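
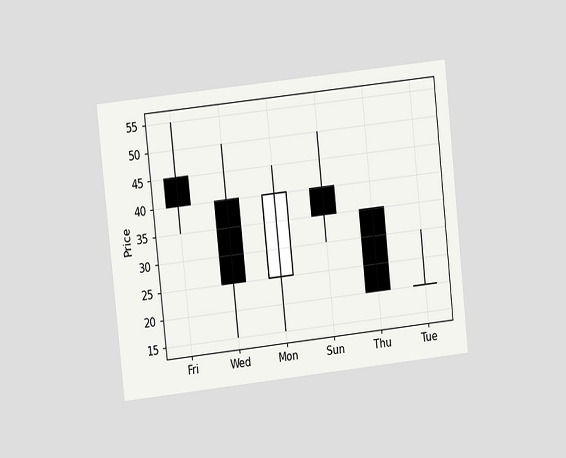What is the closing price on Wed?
25

The chart is tilted about 6° counter-clockwise and viewed at a slight angle. The Wed candle closes at 25.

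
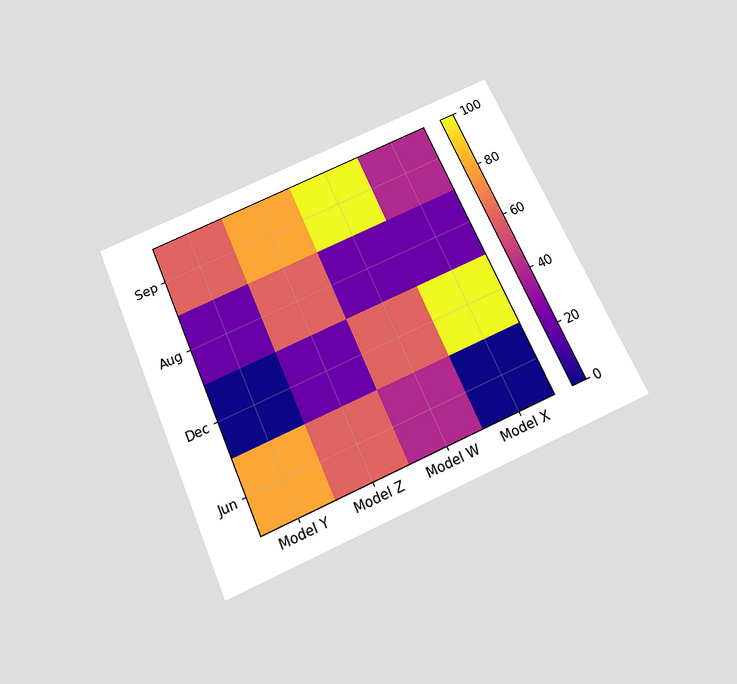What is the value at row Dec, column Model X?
100

The chart is tilted about 24° counter-clockwise and viewed slightly from below. Matching cell (Dec, Model X) against the colorbar gives 100.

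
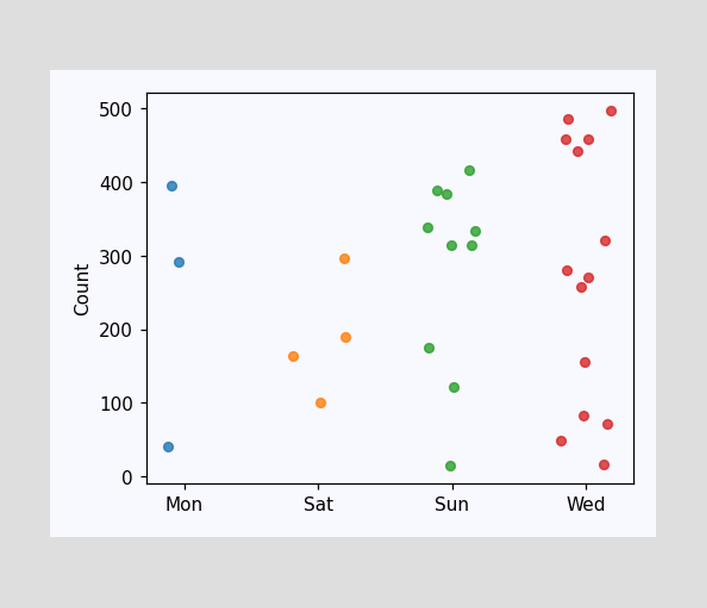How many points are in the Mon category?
3

Counting the markers in the Mon column gives 3.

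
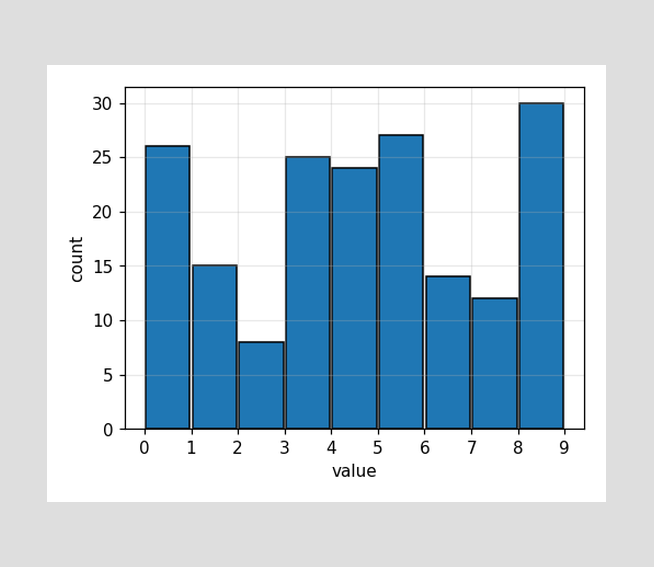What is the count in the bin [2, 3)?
8

The [2, 3) bin has height 8.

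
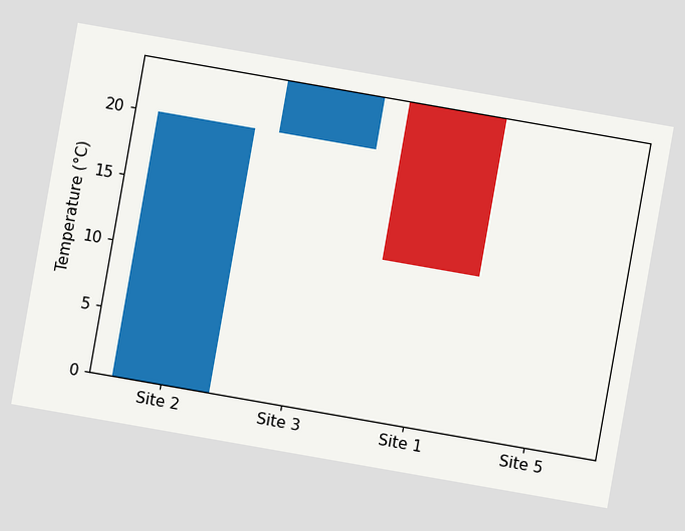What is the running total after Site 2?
20°C

The chart is tilted about 10° clockwise. After Site 2 the running total reaches 20°C.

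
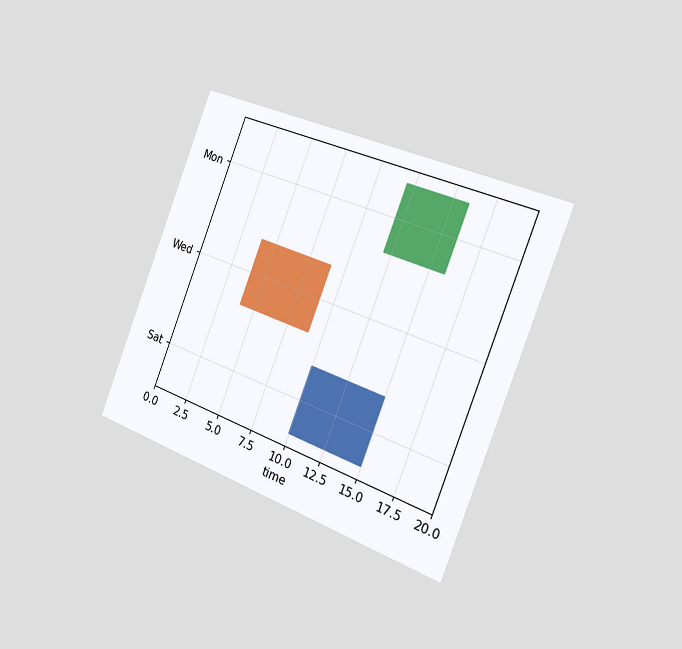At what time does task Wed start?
4

The chart is tilted about 21° clockwise and viewed slightly from the right. The Wed bar begins at t=4.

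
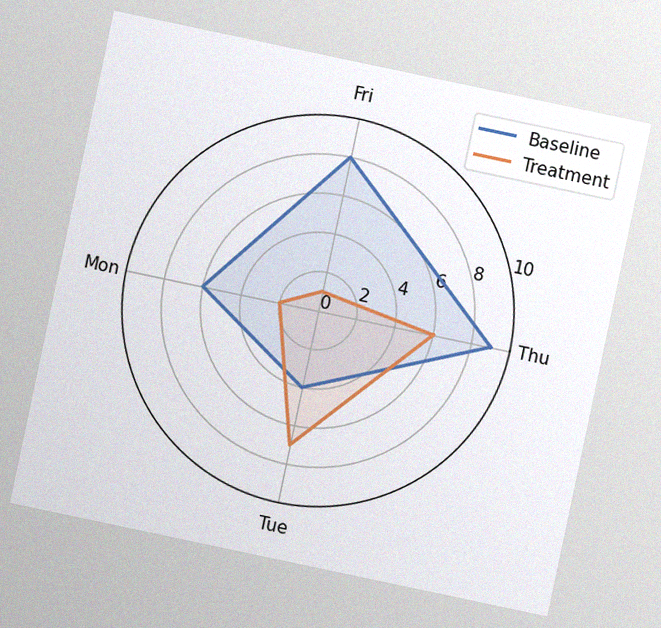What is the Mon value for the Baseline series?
6

The chart is tilted about 12° clockwise, with some photo noise. On the Mon axis, Baseline reaches 6.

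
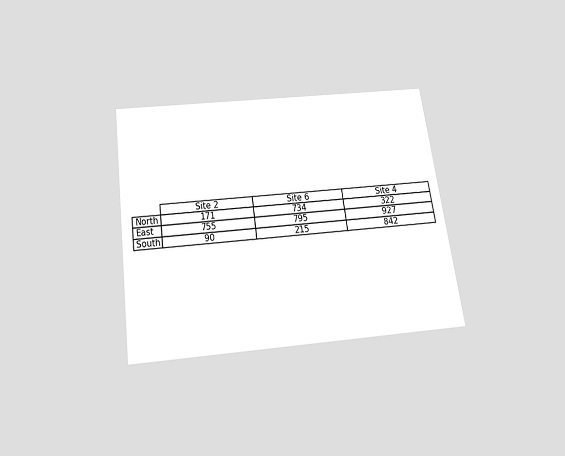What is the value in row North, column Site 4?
322

The chart is tilted about 8° counter-clockwise and viewed slightly from below. The (North, Site 4) cell reads 322.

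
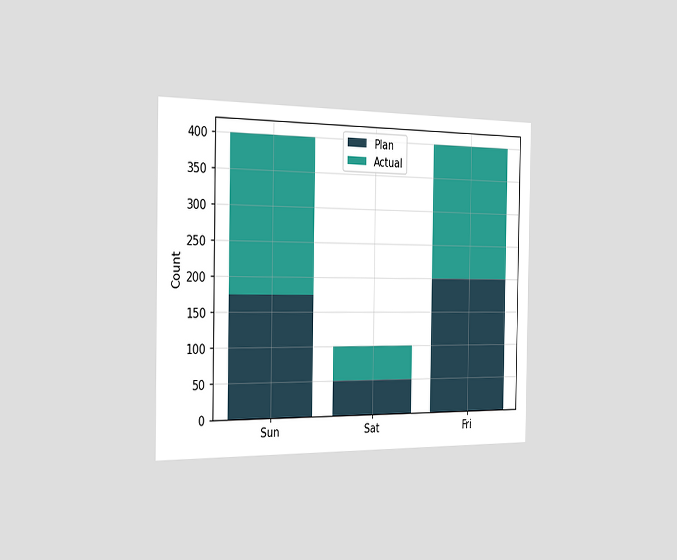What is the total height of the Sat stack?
The chart is viewed slightly from the left. The Sat stack's top reaches 100 on the y-axis.

100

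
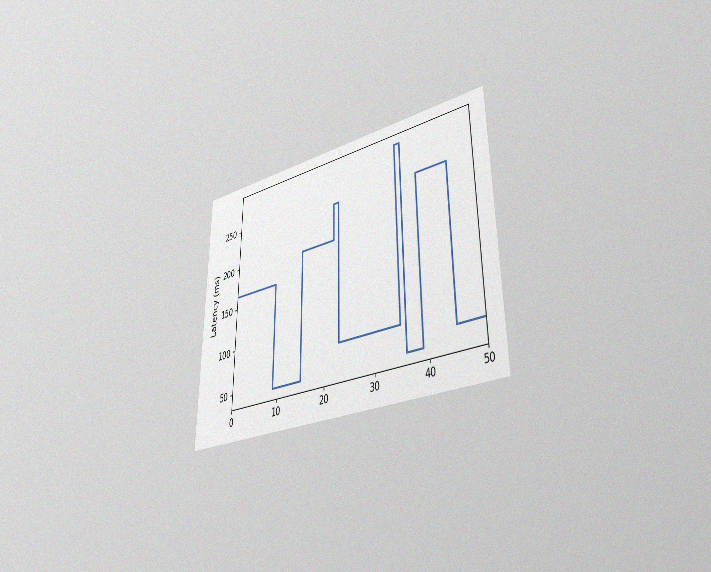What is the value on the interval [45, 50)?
60ms

The chart is viewed slightly from the right, with some photo noise. On [45, 50) the step sits at 60ms.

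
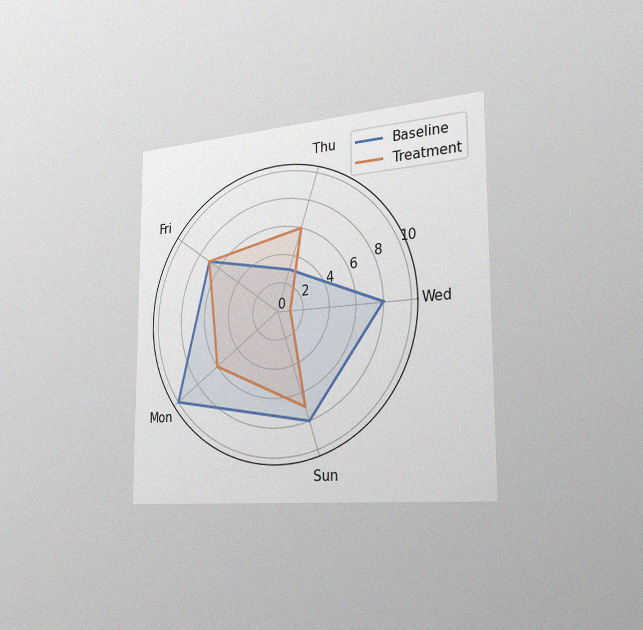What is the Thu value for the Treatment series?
6

The chart is viewed slightly from the right, with some photo noise. On the Thu axis, Treatment reaches 6.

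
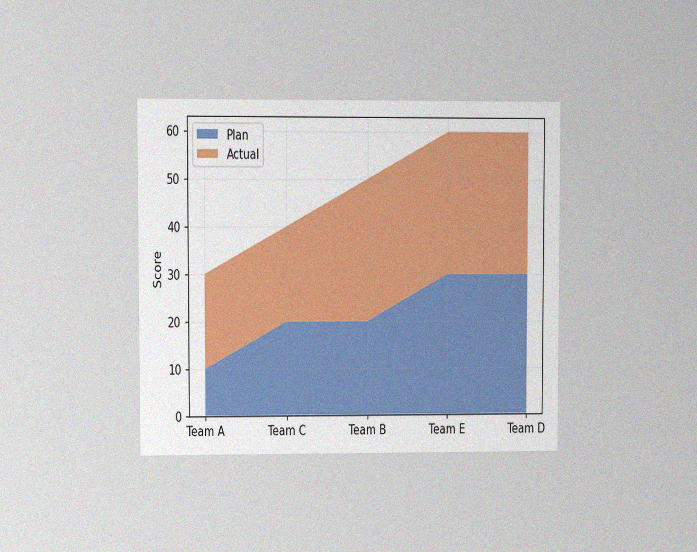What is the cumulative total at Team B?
50

The chart is viewed at a slight angle, with some photo noise. The stacked total at Team B reaches 50.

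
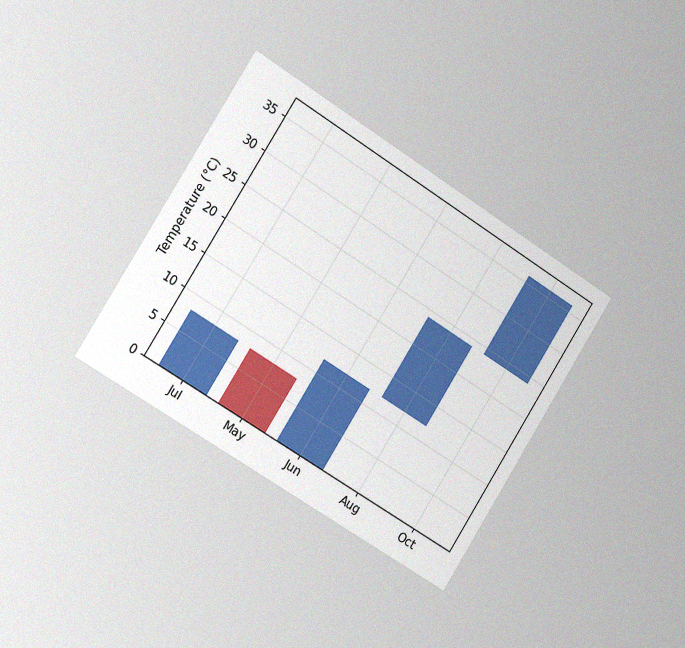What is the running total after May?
0°C

The chart is tilted about 32° clockwise and viewed slightly from the left, with some photo noise. After May the running total reaches 0°C.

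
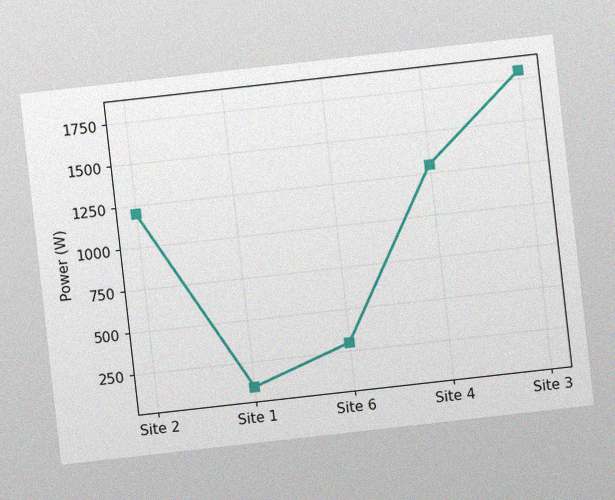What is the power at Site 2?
The chart is tilted about 6° counter-clockwise, with some photo noise. At Site 2, the line is at 1200W.

1200W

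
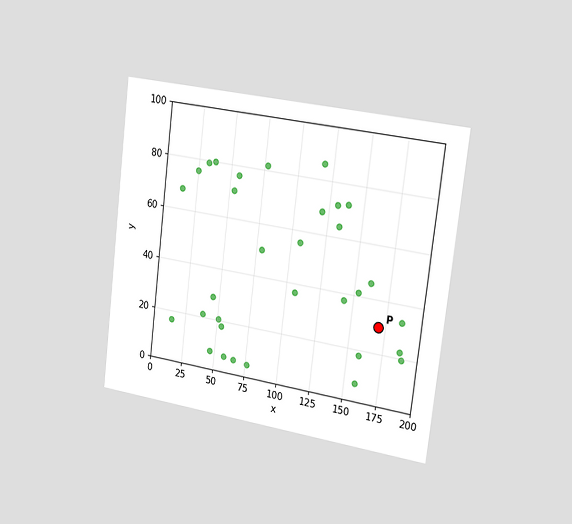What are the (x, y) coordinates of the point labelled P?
(170, 30)

The chart is tilted about 7° clockwise and viewed slightly from the right. Following the gridlines from P to each axis, P sits at (170, 30).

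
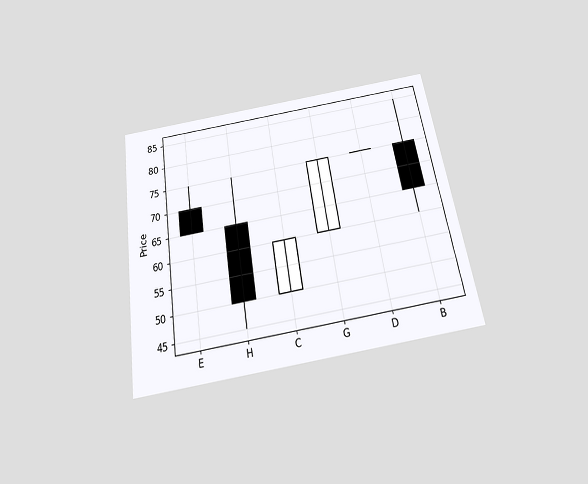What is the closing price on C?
The chart is tilted about 9° counter-clockwise and viewed slightly from below. The C candle closes at 60.

60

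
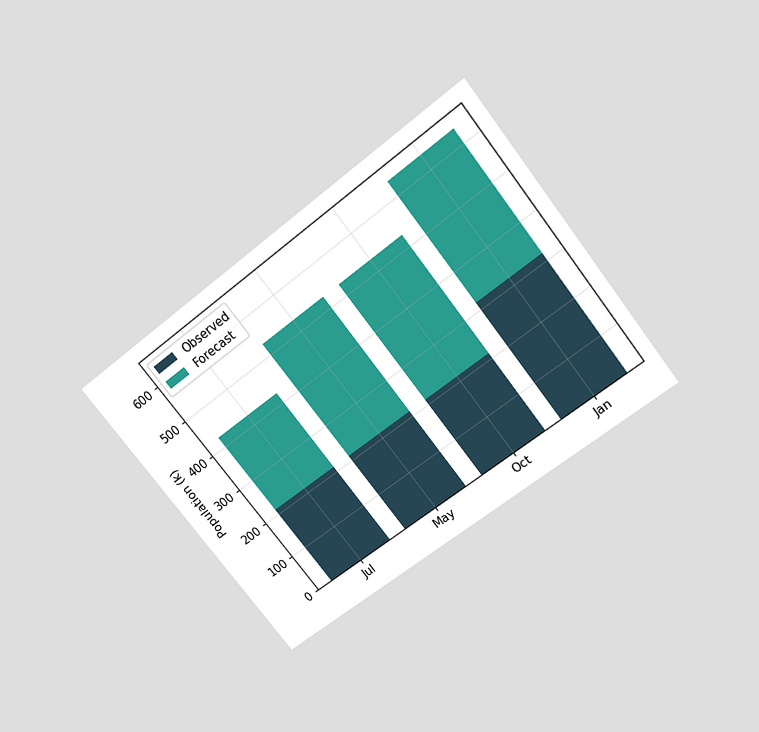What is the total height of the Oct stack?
The chart is tilted about 38° counter-clockwise and viewed slightly from above. The Oct stack's top reaches 530k on the y-axis.

530k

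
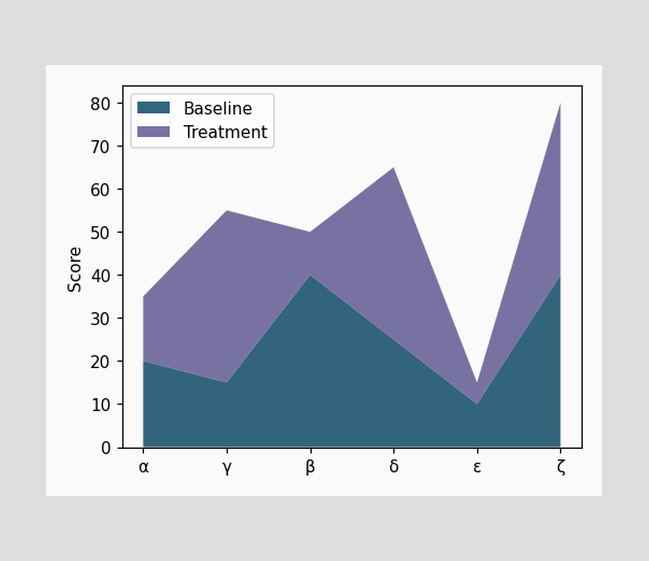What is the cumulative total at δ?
The stacked total at δ reaches 65.

65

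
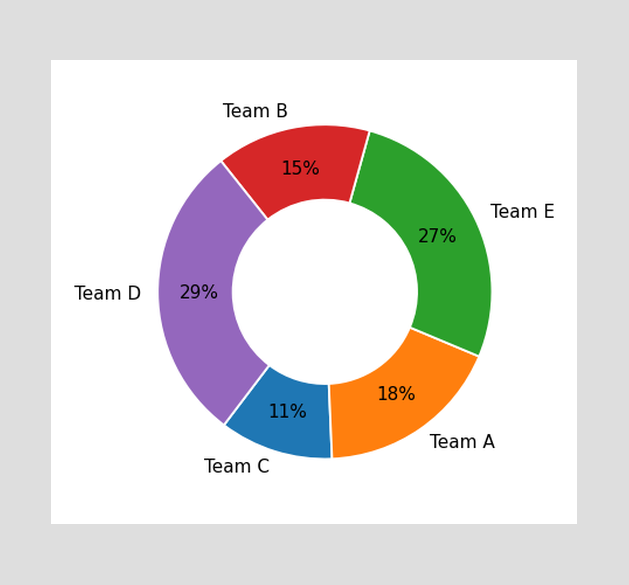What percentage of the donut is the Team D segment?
The Team D segment takes up 29% of the ring.

29%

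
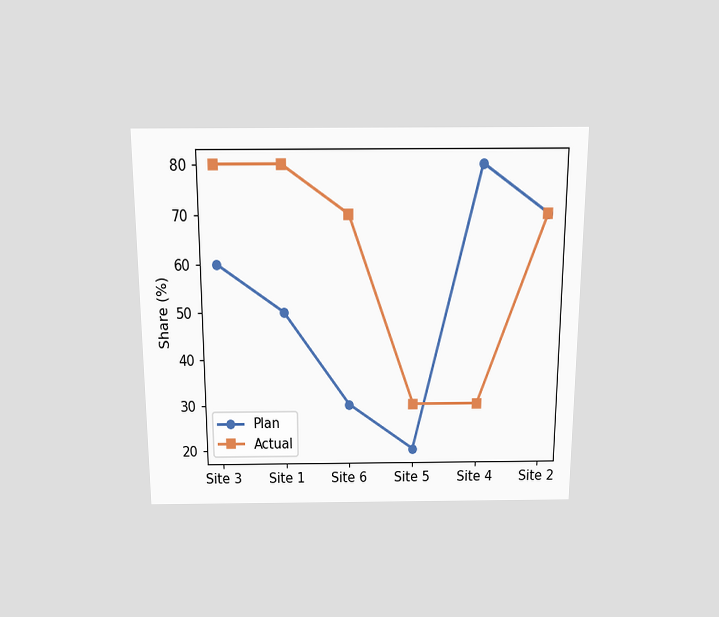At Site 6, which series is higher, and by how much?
The chart is viewed slightly from above. At Site 6, Actual sits above the other line by 40%.

Actual, by 40%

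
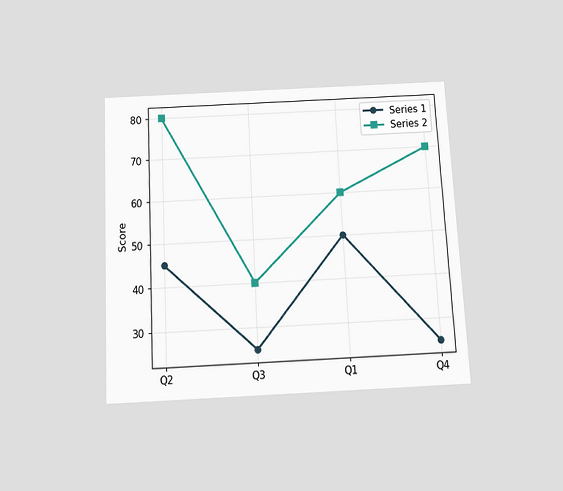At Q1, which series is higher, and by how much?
The chart is tilted about 3° counter-clockwise and viewed slightly from below. At Q1, Series 2 sits above the other line by 10.

Series 2, by 10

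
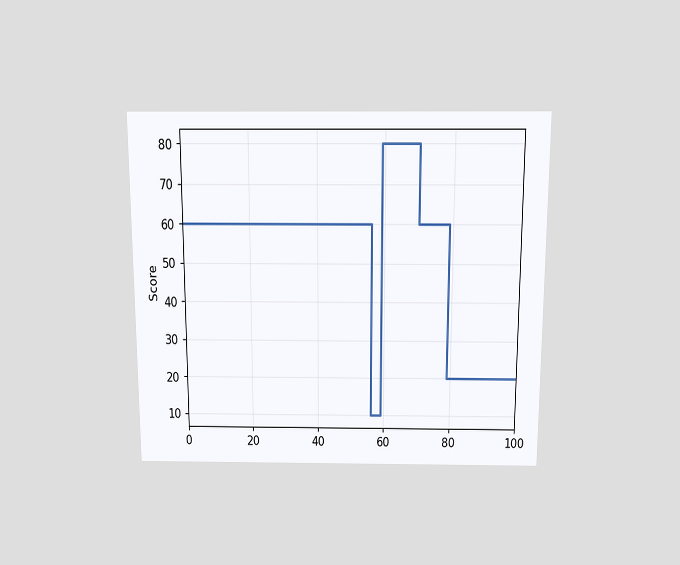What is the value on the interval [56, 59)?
The chart is viewed slightly from above. On [56, 59) the step sits at 10.

10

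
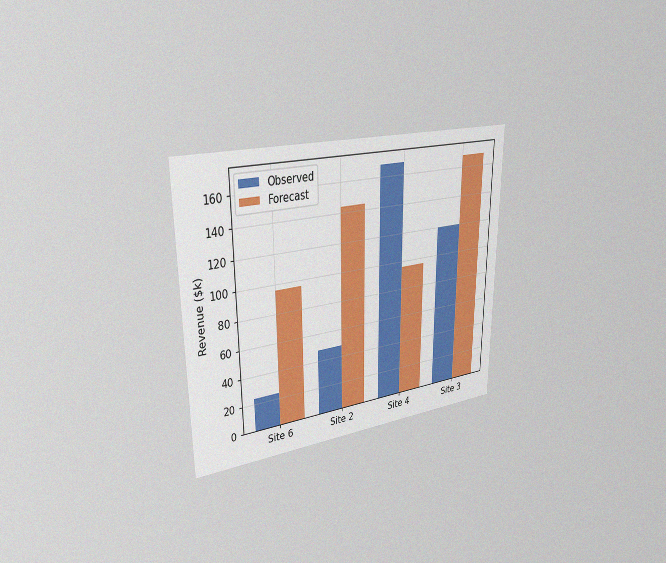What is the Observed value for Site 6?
$24k

The chart is viewed slightly from the left, with some photo noise. The Observed bar at Site 6 reaches $24k on the y-axis.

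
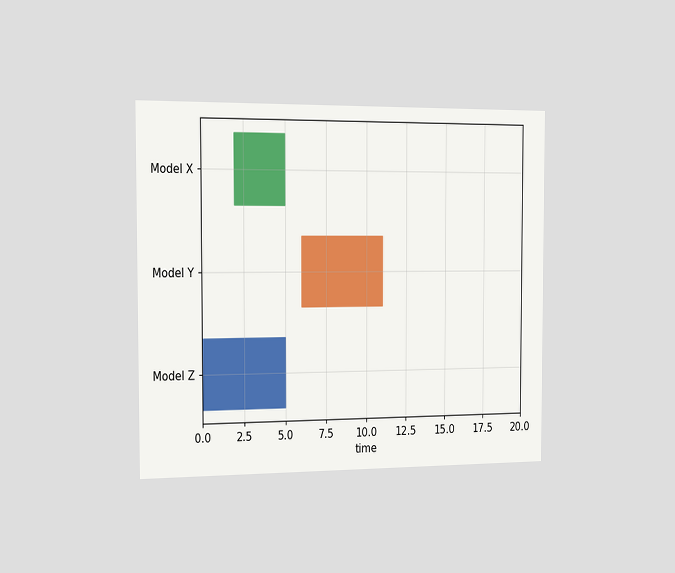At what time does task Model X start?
2

The chart is viewed slightly from the left. The Model X bar begins at t=2.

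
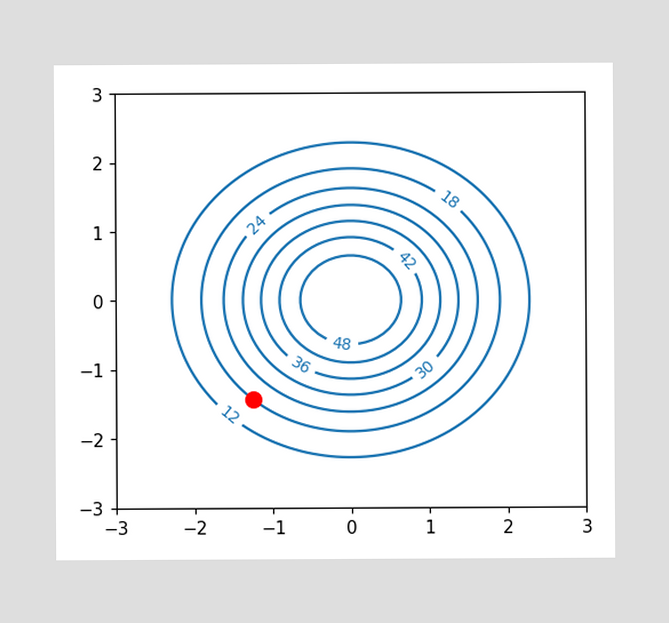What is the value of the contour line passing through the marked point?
18

The marked point sits on the contour labelled 18.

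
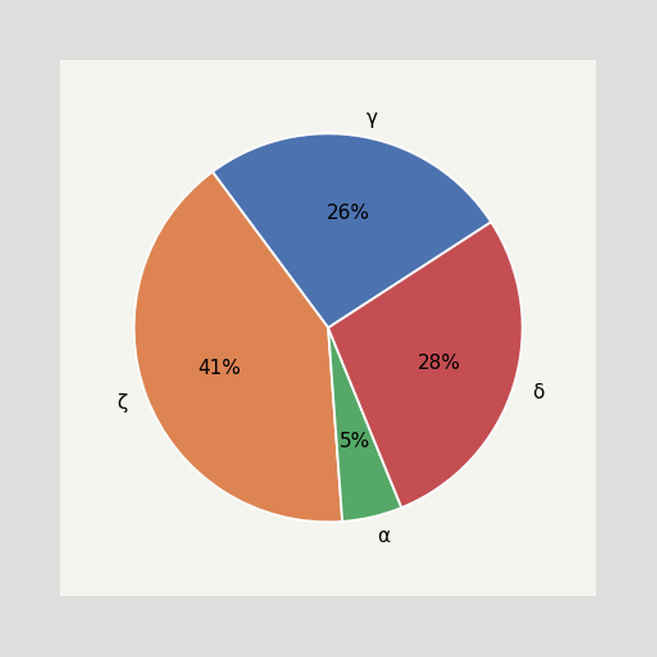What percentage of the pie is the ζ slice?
The ζ slice takes up 41% of the pie.

41%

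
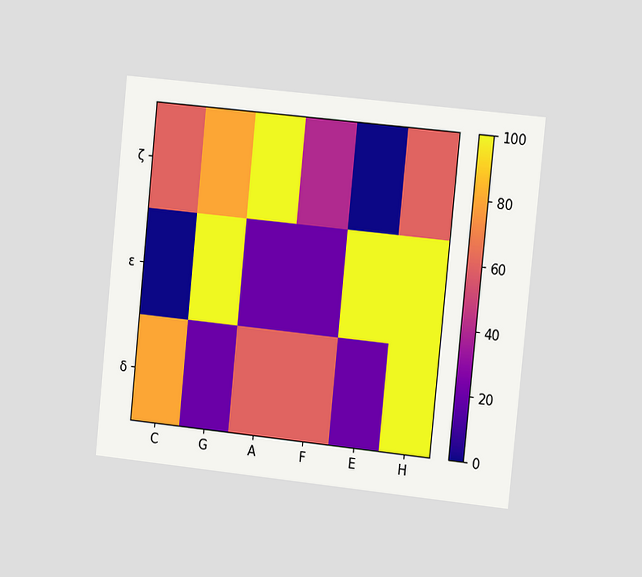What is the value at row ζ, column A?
The chart is tilted about 6° clockwise and viewed slightly from the right. Matching cell (ζ, A) against the colorbar gives 100.

100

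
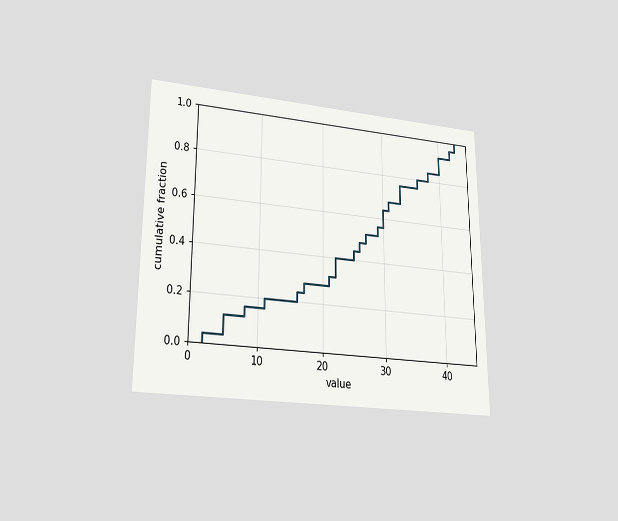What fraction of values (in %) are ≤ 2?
4%

The chart is viewed at a slight angle. At x=2 the ECDF step is at 4%.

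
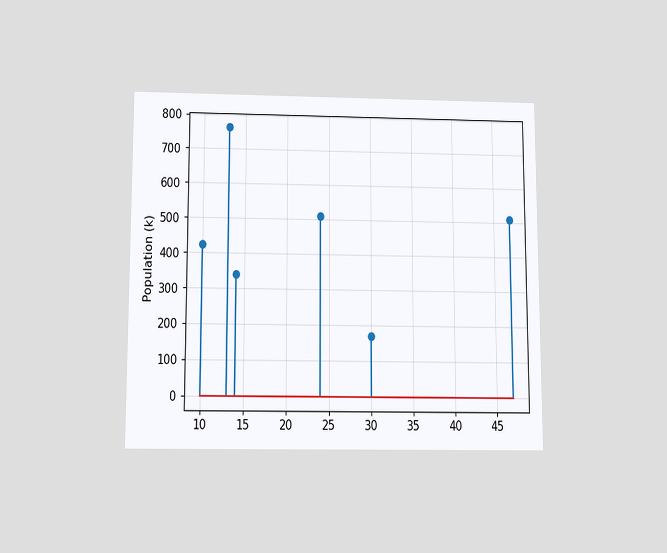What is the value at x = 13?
The chart is viewed slightly from below. The stem at x=13 reaches 765k.

765k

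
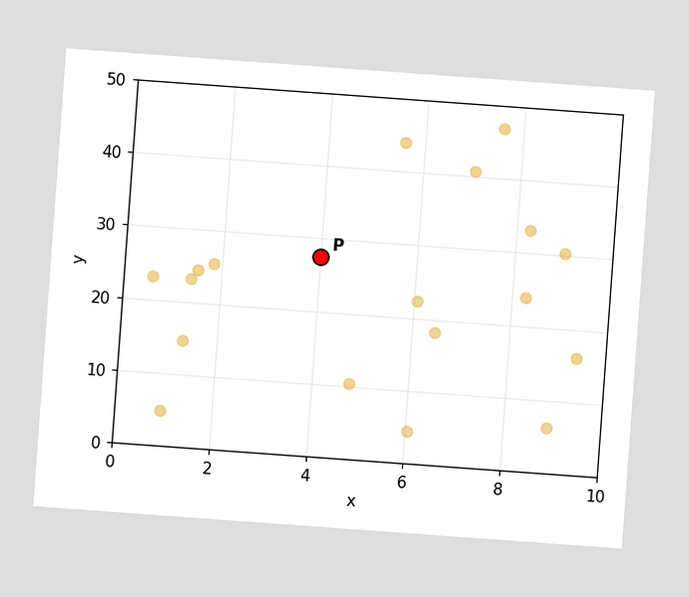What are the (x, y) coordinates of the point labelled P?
(4, 27.5)

The chart is tilted about 4° clockwise. Following the gridlines from P to each axis, P sits at (4, 27.5).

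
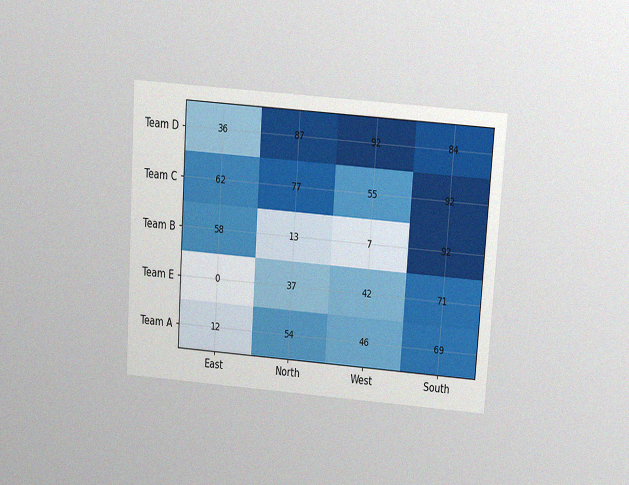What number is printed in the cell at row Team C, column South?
The chart is tilted about 4° clockwise and viewed slightly from above, with some photo noise. The (Team C, South) cell reads 92.

92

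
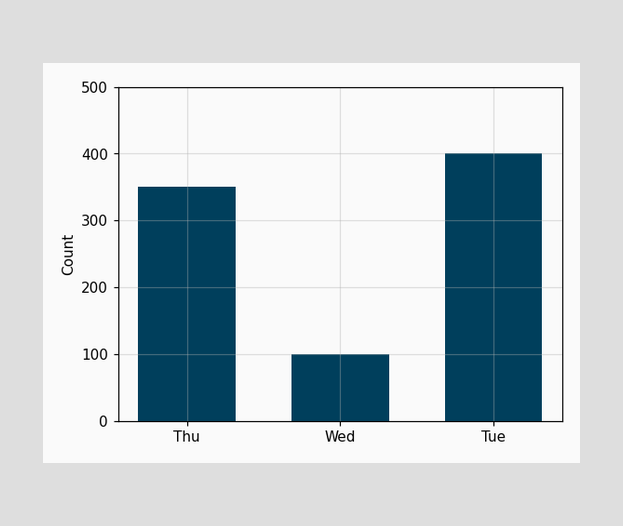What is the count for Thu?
350

Reading along the chart's y-axis, the Thu bar reaches 350.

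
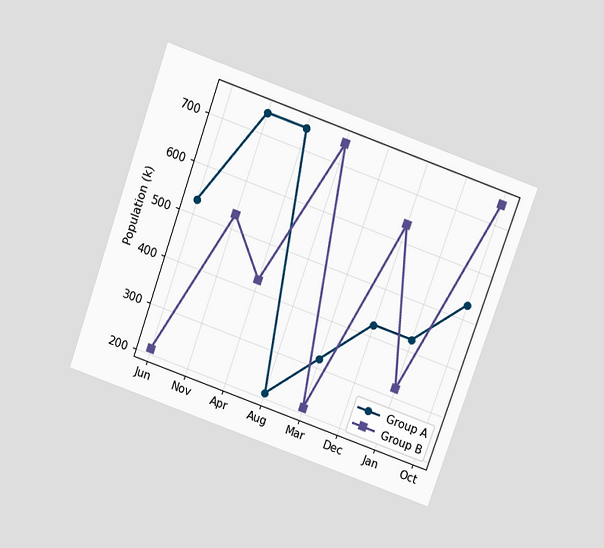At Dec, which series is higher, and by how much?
Group B, by 212k

The chart is tilted about 20° clockwise and viewed slightly from above. At Dec, Group B sits above the other line by 212k.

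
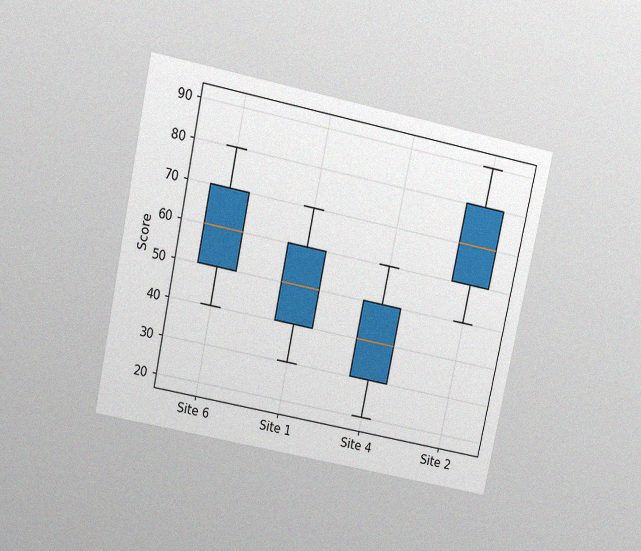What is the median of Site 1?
50

The chart is tilted about 12° clockwise and viewed slightly from above, with some photo noise. The median line in the Site 1 box sits at 50.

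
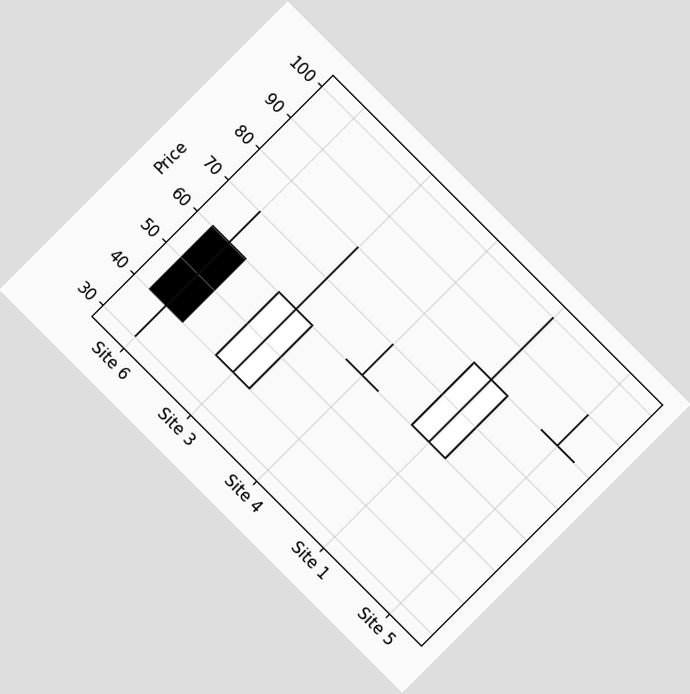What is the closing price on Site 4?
60

The chart is tilted about 45° clockwise. The Site 4 candle closes at 60.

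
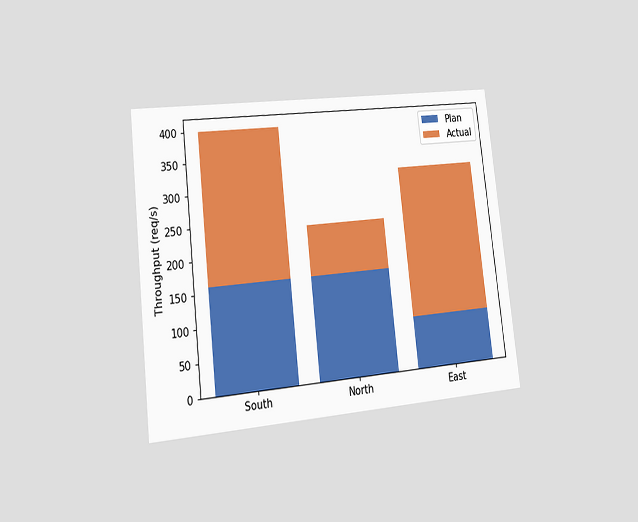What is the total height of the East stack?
320req/s

The chart is tilted about 6° counter-clockwise and viewed at a slight angle. The East stack's top reaches 320req/s on the y-axis.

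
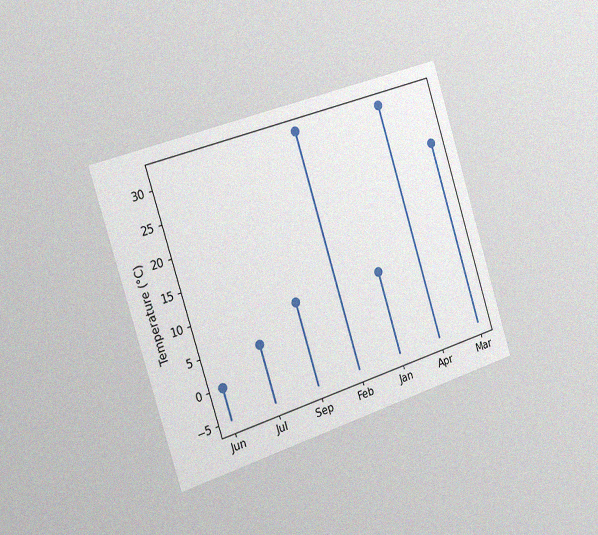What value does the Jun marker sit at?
The chart is tilted about 17° counter-clockwise and viewed slightly from the left, with some photo noise. The Jun marker sits at 0°C.

0°C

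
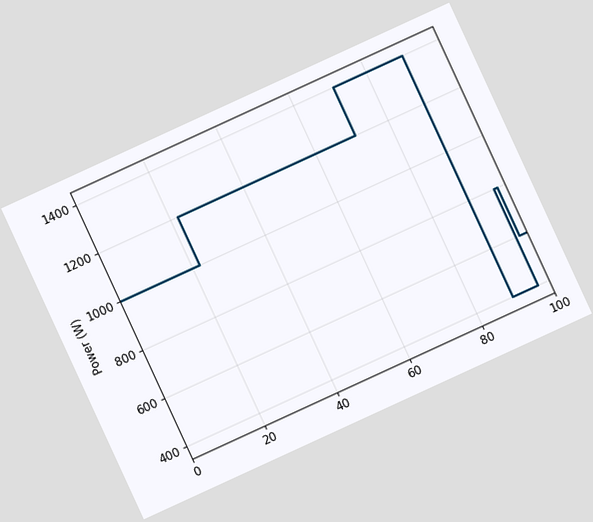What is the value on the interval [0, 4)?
The chart is tilted about 25° counter-clockwise. On [0, 4) the step sits at 1000W.

1000W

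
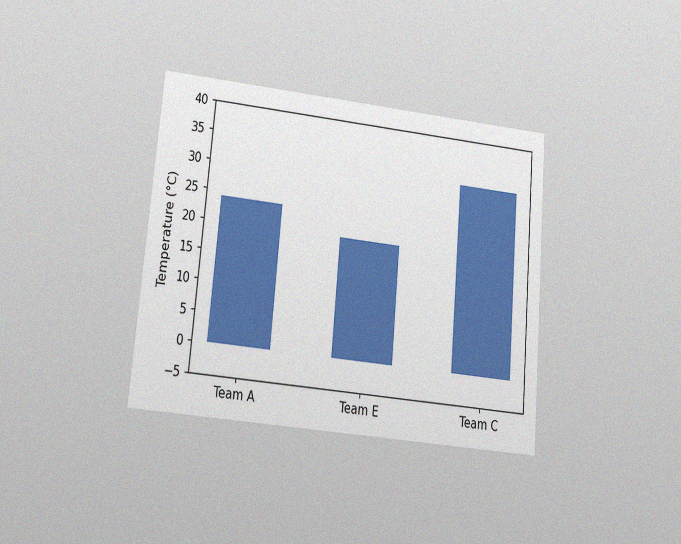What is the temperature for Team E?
The chart is tilted about 5° clockwise and viewed at a slight angle, with some photo noise. Reading along the chart's y-axis, the Team E bar reaches 20°C.

20°C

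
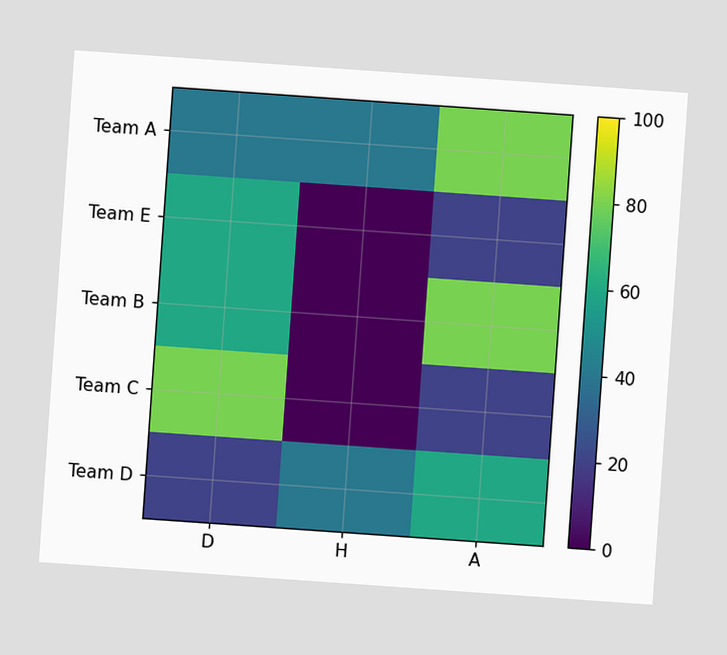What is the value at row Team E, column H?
0

The chart is tilted about 4° clockwise. Matching cell (Team E, H) against the colorbar gives 0.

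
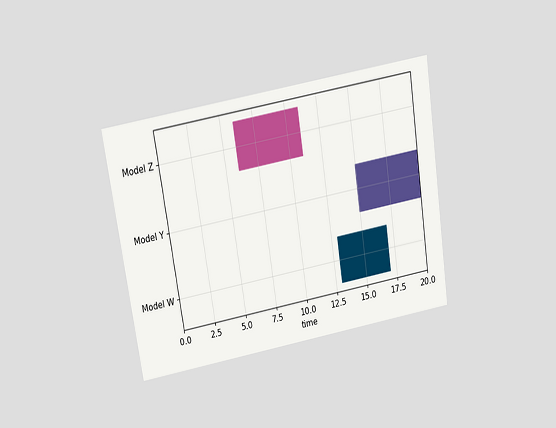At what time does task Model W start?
13

The chart is tilted about 9° counter-clockwise and viewed slightly from above. The Model W bar begins at t=13.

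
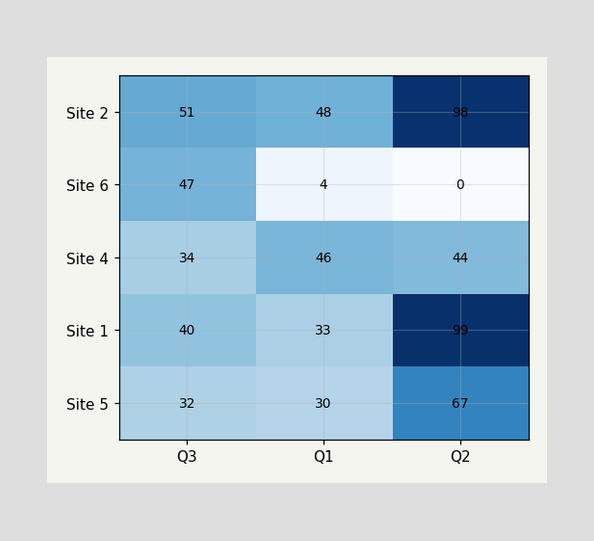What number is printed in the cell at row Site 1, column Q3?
The (Site 1, Q3) cell reads 40.

40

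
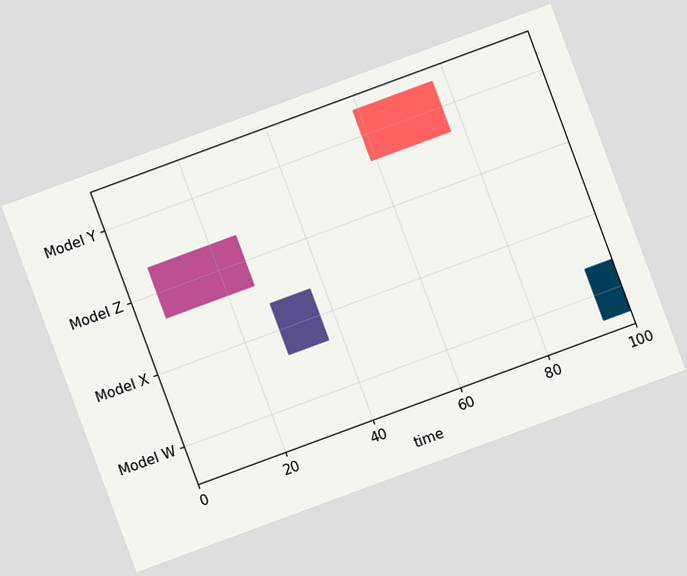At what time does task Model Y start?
The chart is tilted about 20° counter-clockwise. The Model Y bar begins at t=59.

59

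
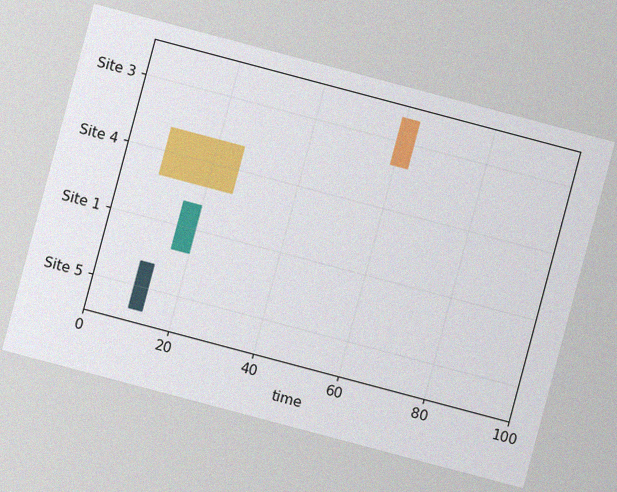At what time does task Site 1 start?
16

The chart is tilted about 15° clockwise, with some photo noise. The Site 1 bar begins at t=16.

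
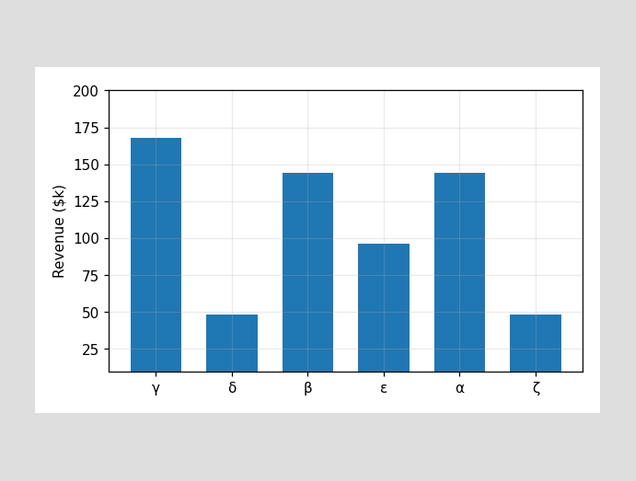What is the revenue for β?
Reading along the chart's y-axis, the β bar reaches $144k.

$144k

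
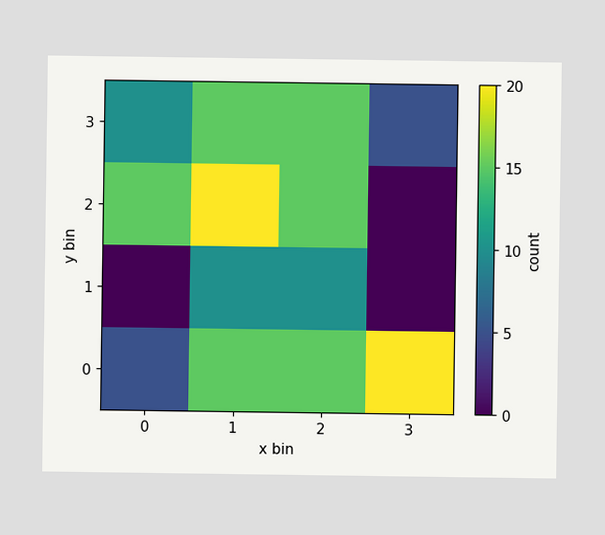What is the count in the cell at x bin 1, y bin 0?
15

Matching the cell (1, 0) against the colorbar gives 15.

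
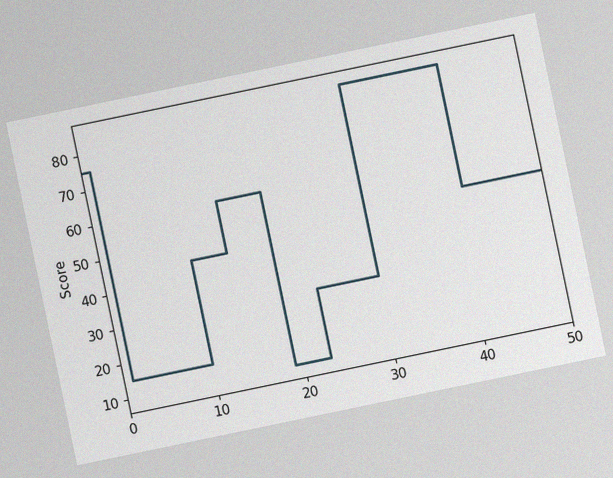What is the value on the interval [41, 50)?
The chart is tilted about 12° counter-clockwise, with some photo noise. On [41, 50) the step sits at 50.

50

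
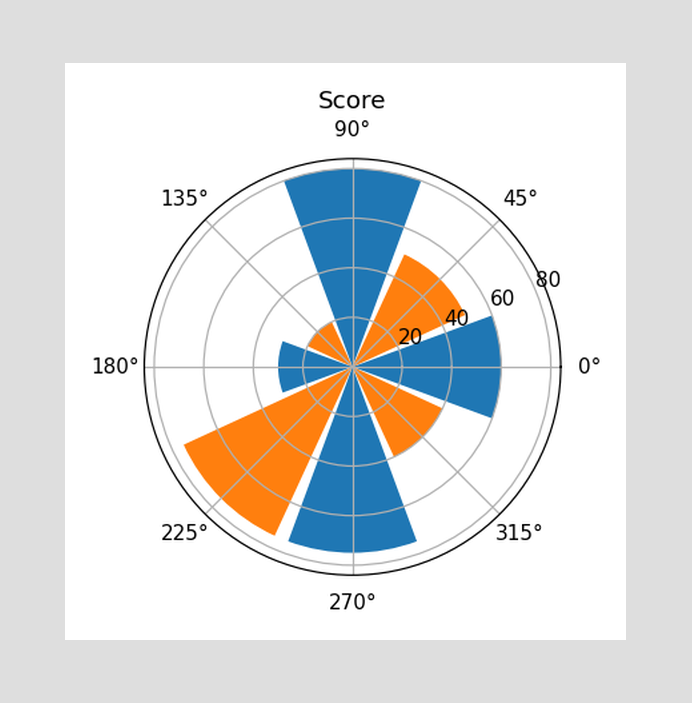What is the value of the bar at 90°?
The bar at 90° reaches 80 on the radial axis.

80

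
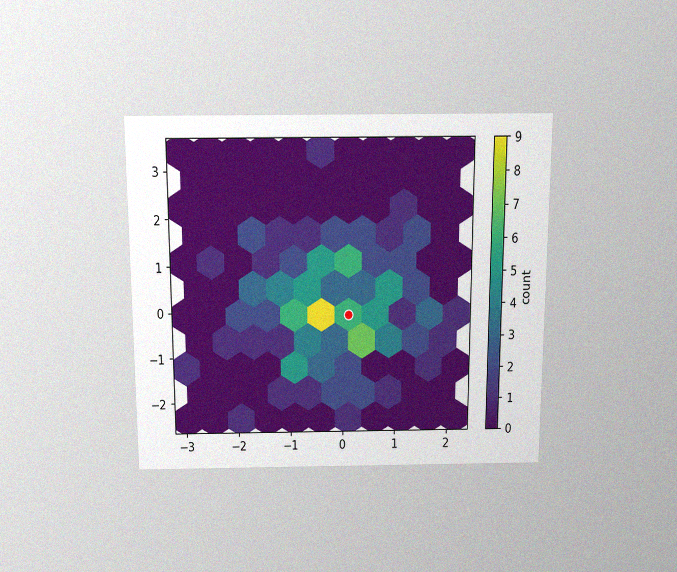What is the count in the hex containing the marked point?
The chart is viewed slightly from above, with some photo noise. The marked hex reads 6 on the colorbar.

6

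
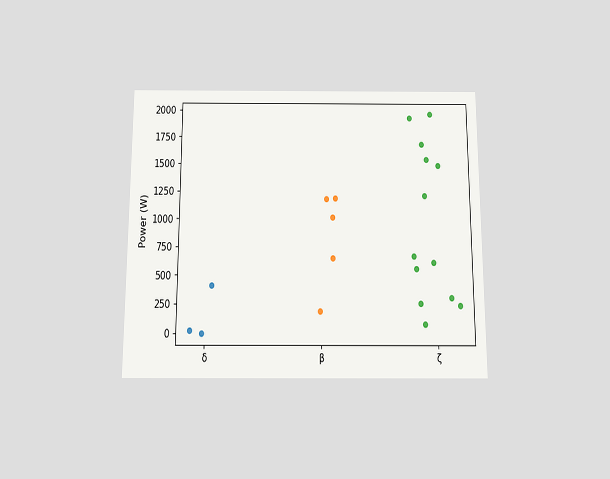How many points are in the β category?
5

The chart is viewed slightly from below. Counting the markers in the β column gives 5.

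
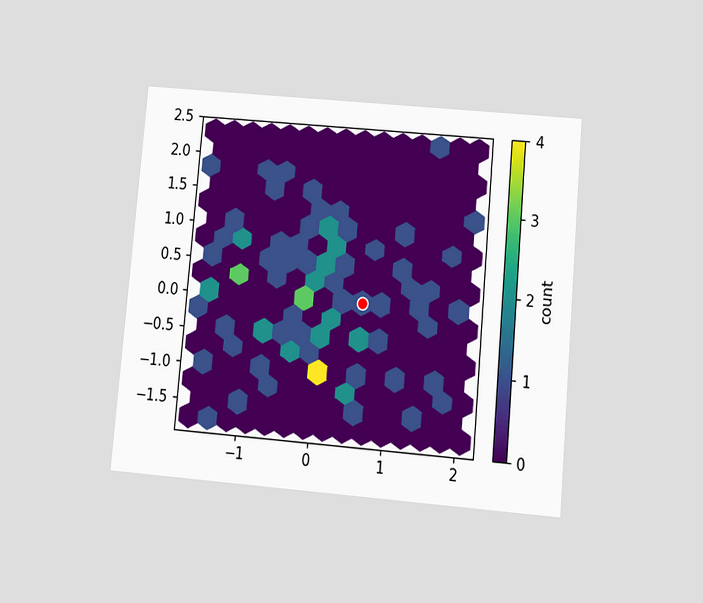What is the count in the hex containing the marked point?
1

The chart is tilted about 5° clockwise and viewed slightly from below. The marked hex reads 1 on the colorbar.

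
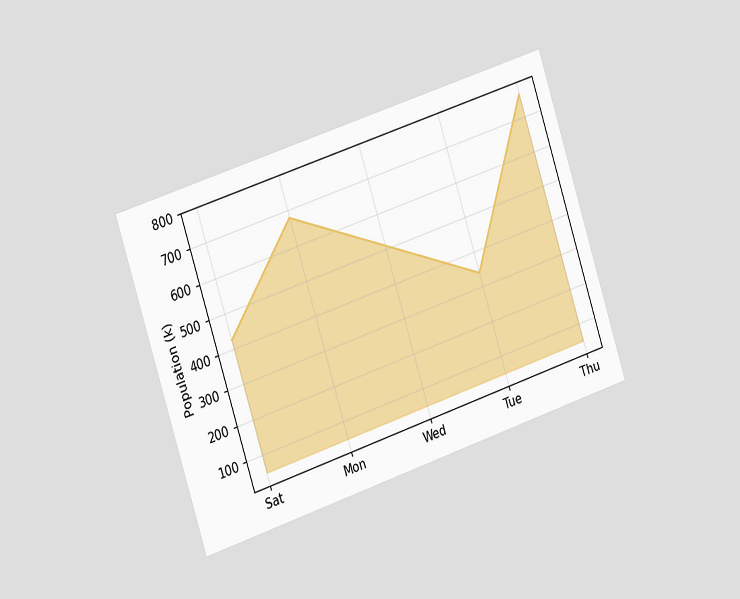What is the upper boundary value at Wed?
510k

The chart is tilted about 18° counter-clockwise and viewed slightly from the left. At Wed the upper boundary is at 510k.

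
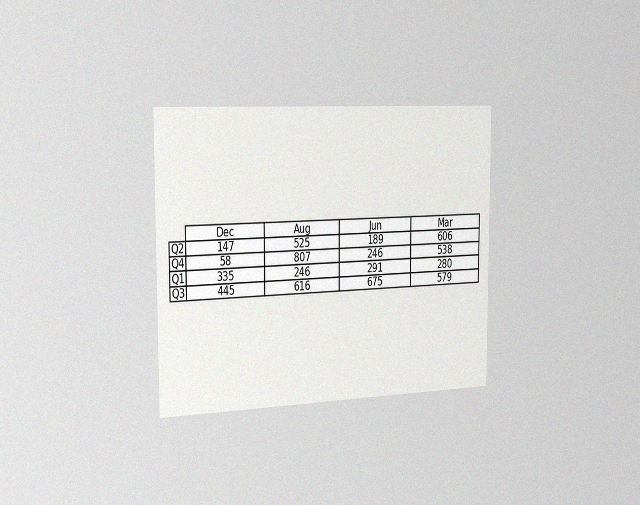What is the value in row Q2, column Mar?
606

The chart is viewed slightly from the left, with some photo noise. The (Q2, Mar) cell reads 606.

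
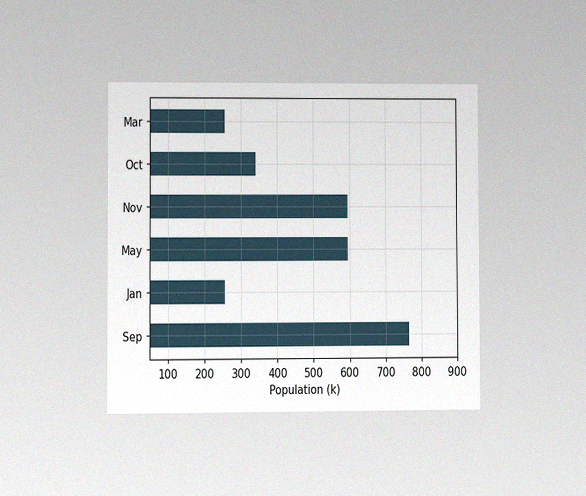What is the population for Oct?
The chart is viewed at a slight angle, with some photo noise. Reading along the chart's x-axis, the Oct bar reaches 340k.

340k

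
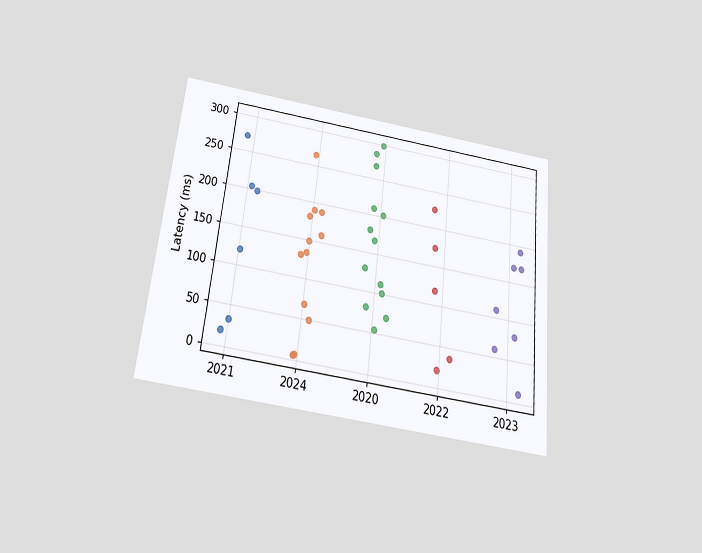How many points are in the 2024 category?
The chart is tilted about 6° clockwise and viewed slightly from below. Counting the markers in the 2024 column gives 12.

12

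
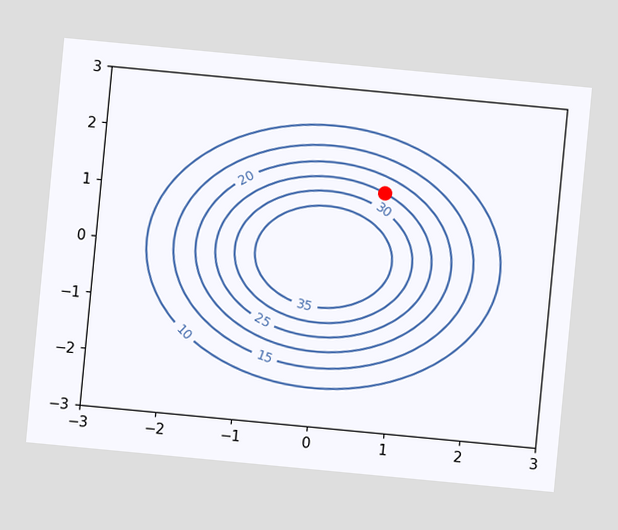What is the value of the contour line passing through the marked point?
25

The chart is tilted about 5° clockwise. The marked point sits on the contour labelled 25.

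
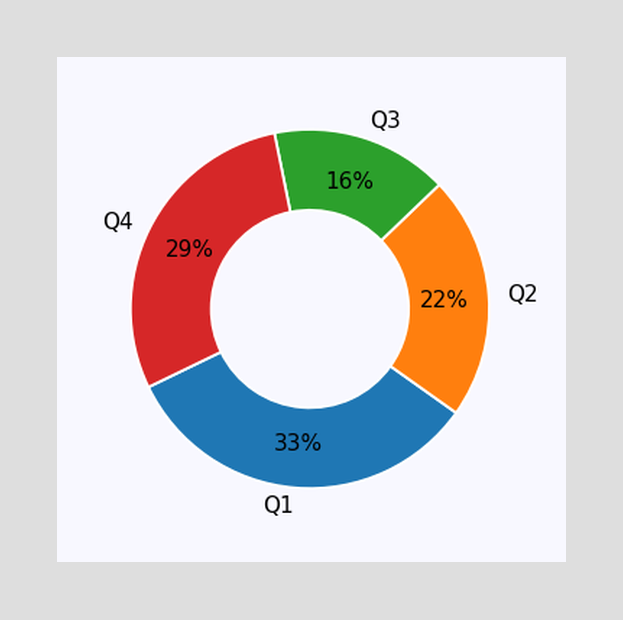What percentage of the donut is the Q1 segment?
The Q1 segment takes up 33% of the ring.

33%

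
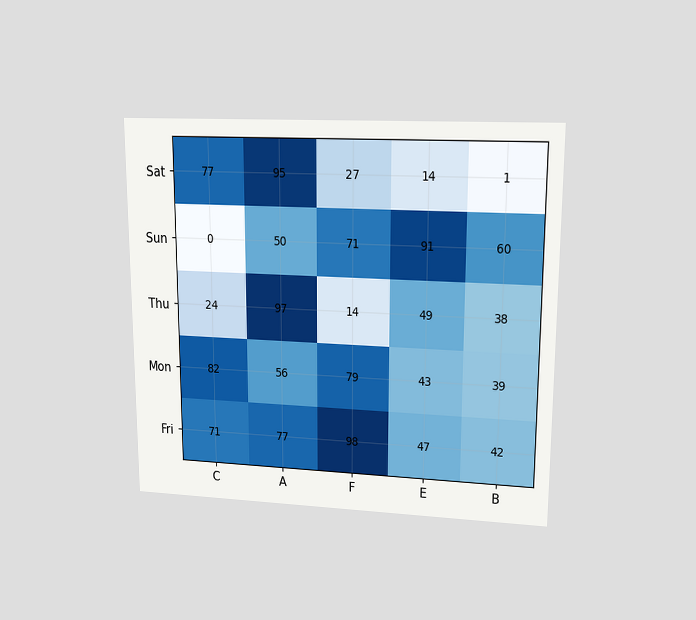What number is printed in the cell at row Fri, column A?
The chart is viewed at a slight angle. The (Fri, A) cell reads 77.

77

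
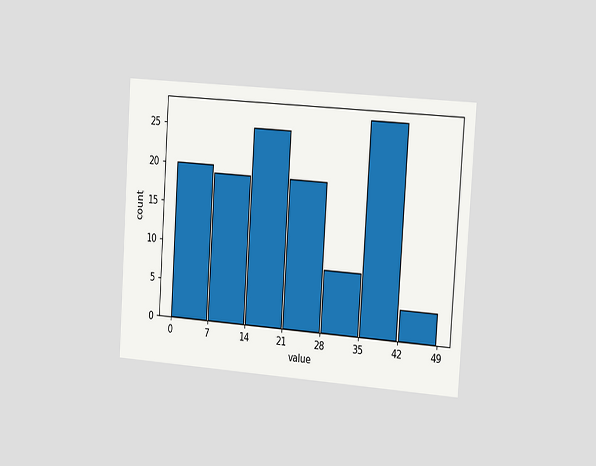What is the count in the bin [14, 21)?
25

The chart is tilted about 4° clockwise and viewed slightly from the right. The [14, 21) bin has height 25.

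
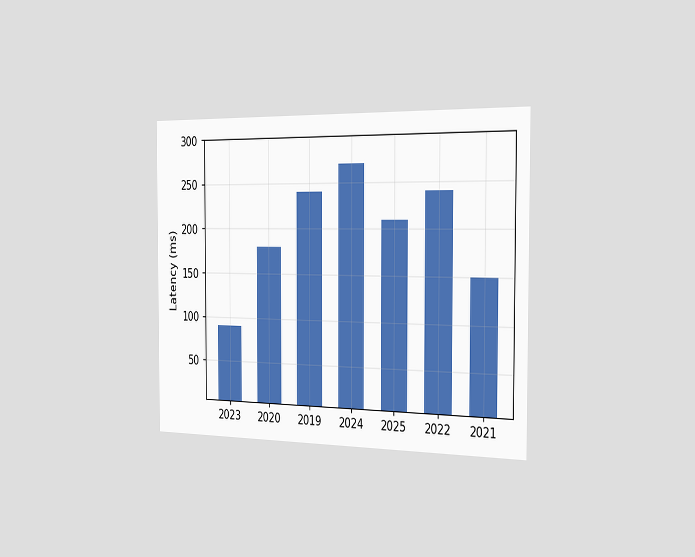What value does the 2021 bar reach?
150ms

The chart is viewed slightly from the right. Reading along the chart's y-axis, the 2021 bar reaches 150ms.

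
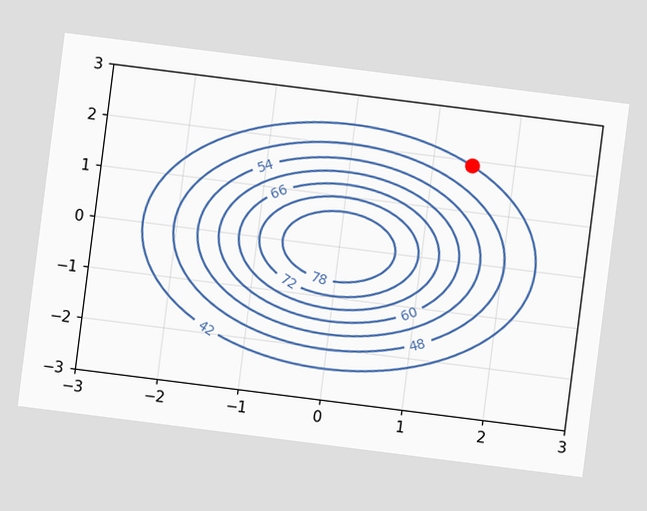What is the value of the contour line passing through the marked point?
The chart is tilted about 7° clockwise. The marked point sits on the contour labelled 42.

42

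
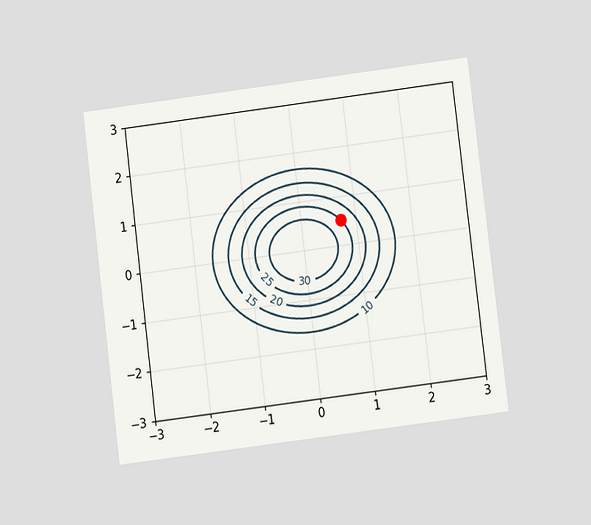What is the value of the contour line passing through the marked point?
25

The chart is tilted about 7° counter-clockwise and viewed at a slight angle. The marked point sits on the contour labelled 25.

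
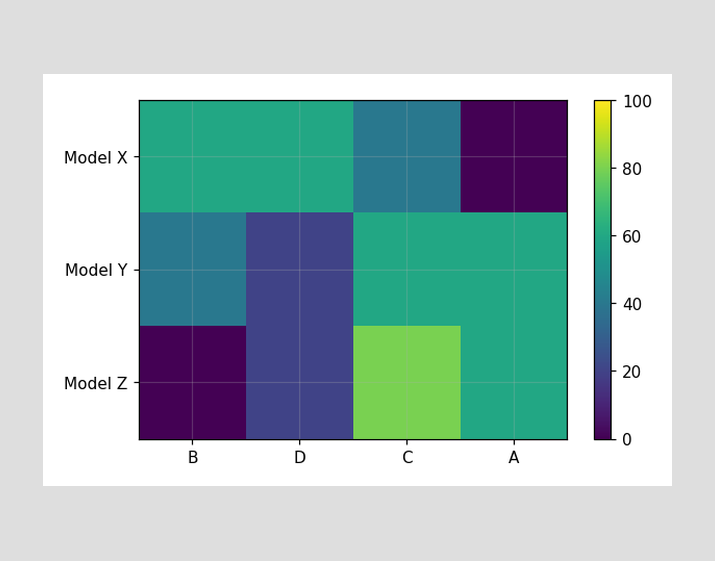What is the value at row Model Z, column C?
Matching cell (Model Z, C) against the colorbar gives 80.

80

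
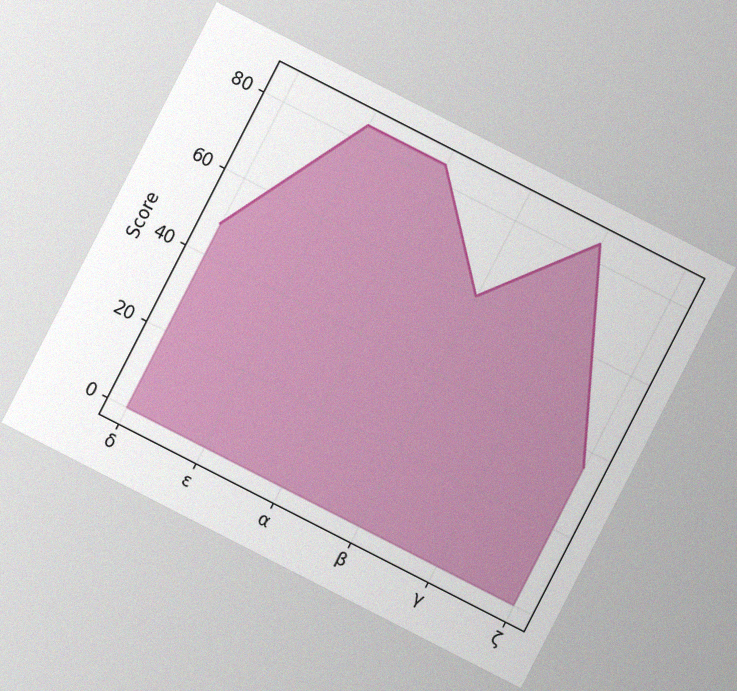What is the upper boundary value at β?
The chart is tilted about 27° clockwise, with some photo noise. At β the upper boundary is at 60.

60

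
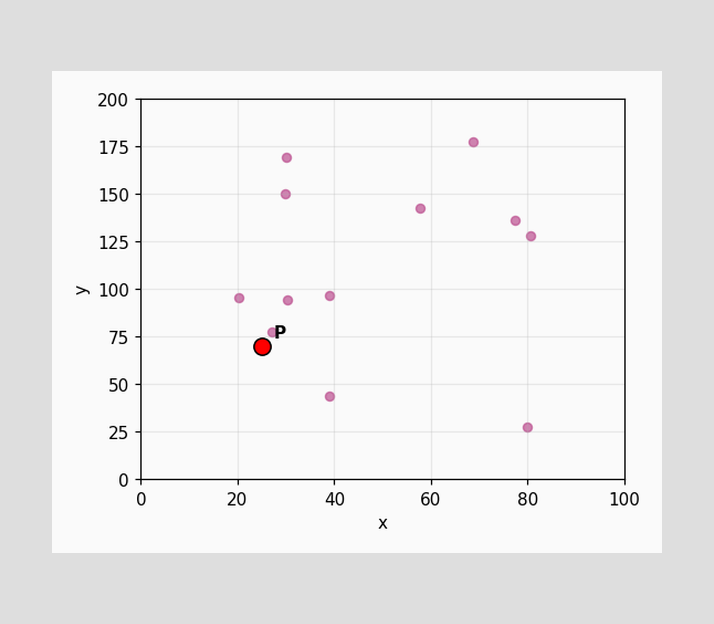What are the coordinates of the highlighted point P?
Following the gridlines from P to each axis, P sits at (25, 70).

(25, 70)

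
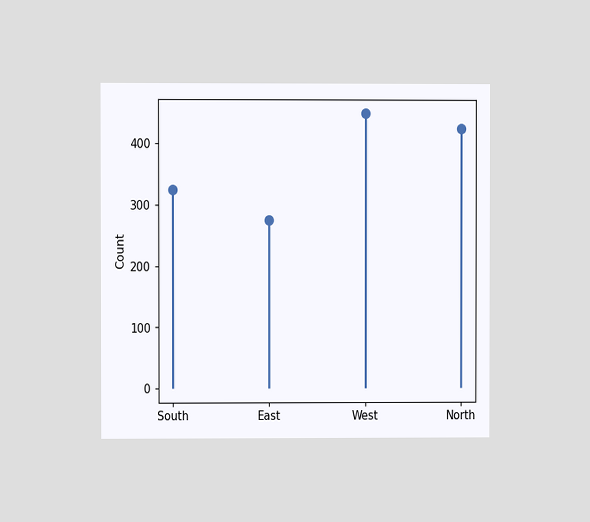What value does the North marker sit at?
425

The chart is viewed at a slight angle. The North marker sits at 425.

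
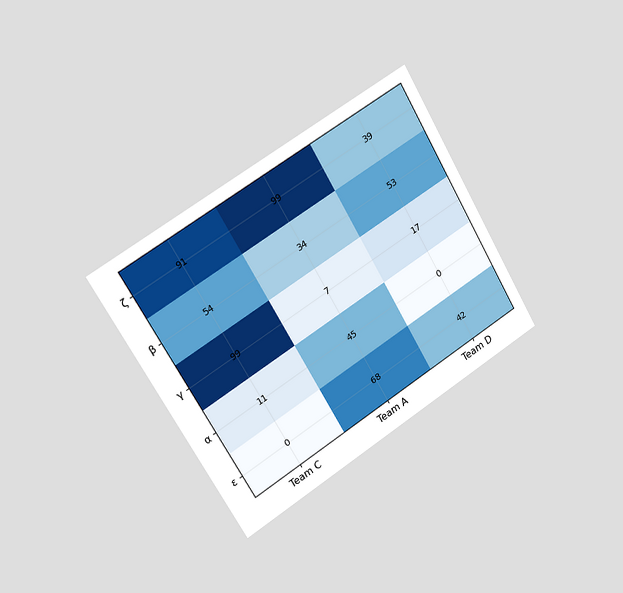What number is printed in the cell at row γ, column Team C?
99

The chart is tilted about 31° counter-clockwise and viewed slightly from the left. The (γ, Team C) cell reads 99.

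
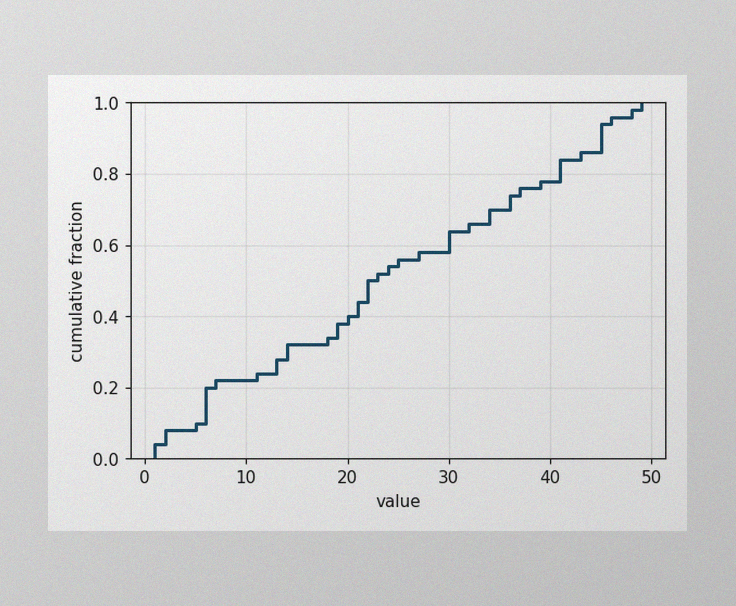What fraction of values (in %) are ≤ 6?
The image has some photo noise and uneven lighting. At x=6 the ECDF step is at 20%.

20%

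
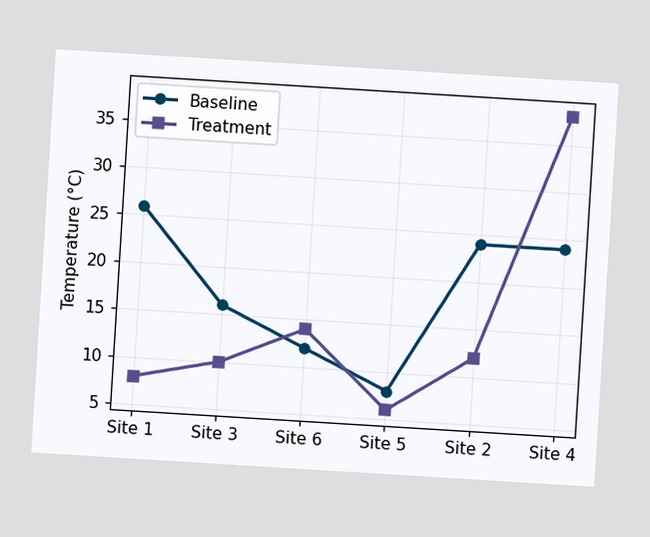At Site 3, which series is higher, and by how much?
The chart is tilted about 4° clockwise. At Site 3, Baseline sits above the other line by 6°C.

Baseline, by 6°C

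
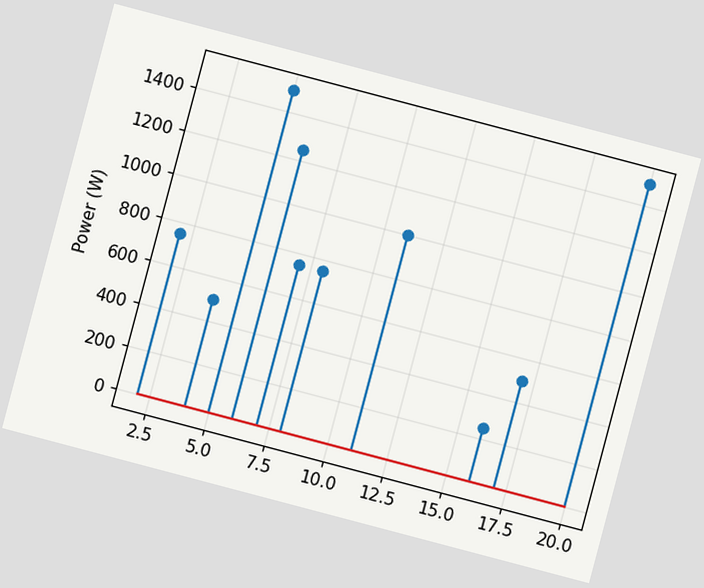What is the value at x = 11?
The chart is tilted about 15° clockwise. The stem at x=11 reaches 1000W.

1000W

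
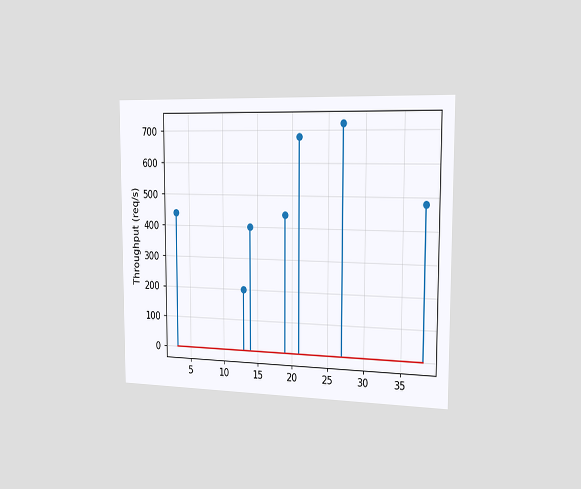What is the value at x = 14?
The chart is viewed slightly from the right. The stem at x=14 reaches 400req/s.

400req/s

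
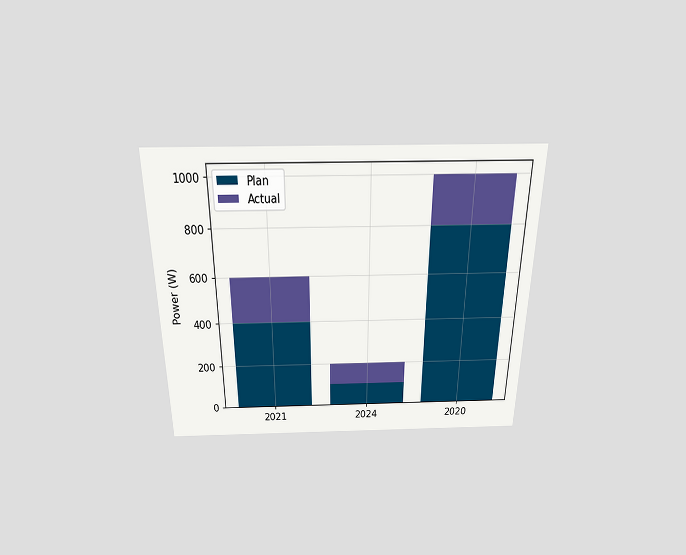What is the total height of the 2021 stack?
The chart is viewed slightly from above. The 2021 stack's top reaches 600W on the y-axis.

600W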